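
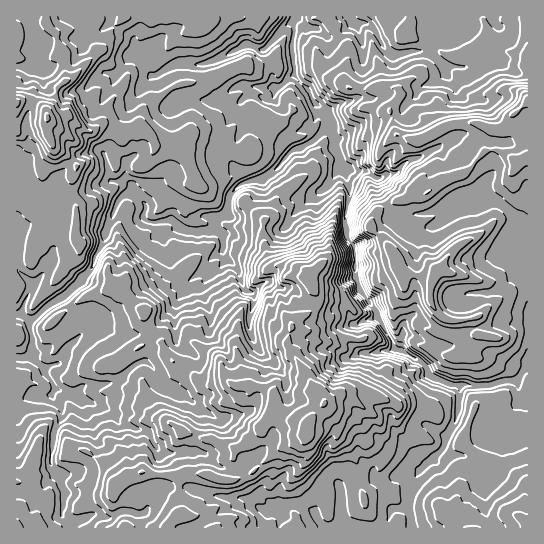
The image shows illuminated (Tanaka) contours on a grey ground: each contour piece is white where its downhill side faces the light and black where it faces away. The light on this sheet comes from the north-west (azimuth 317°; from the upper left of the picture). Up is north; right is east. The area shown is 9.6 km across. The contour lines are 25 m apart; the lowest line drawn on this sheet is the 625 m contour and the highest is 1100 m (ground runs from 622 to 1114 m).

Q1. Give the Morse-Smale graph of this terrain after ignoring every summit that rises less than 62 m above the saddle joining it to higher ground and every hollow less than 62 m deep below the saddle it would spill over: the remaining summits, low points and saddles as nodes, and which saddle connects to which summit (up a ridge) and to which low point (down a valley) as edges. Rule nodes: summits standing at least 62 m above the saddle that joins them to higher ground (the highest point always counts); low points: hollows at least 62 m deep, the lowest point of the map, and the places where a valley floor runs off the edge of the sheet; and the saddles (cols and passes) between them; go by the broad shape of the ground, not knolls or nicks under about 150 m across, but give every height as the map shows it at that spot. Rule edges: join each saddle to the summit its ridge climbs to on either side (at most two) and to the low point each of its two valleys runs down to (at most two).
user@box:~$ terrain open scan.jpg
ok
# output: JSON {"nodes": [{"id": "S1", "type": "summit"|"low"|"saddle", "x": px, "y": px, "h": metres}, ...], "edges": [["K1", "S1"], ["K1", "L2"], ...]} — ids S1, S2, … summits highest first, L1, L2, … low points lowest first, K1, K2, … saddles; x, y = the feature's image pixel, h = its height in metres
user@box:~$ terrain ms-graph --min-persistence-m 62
{"nodes": [
{"id": "S1", "type": "summit", "x": 307, "y": 431, "h": 1114},
{"id": "S2", "type": "summit", "x": 47, "y": 118, "h": 1005},
{"id": "S3", "type": "summit", "x": 438, "y": 271, "h": 996},
{"id": "S4", "type": "summit", "x": 527, "y": 527, "h": 985},
{"id": "S5", "type": "summit", "x": 17, "y": 527, "h": 984},
{"id": "L1", "type": "low", "x": 294, "y": 42, "h": 622},
{"id": "K1", "type": "saddle", "x": 70, "y": 527, "h": 907},
{"id": "K2", "type": "saddle", "x": 411, "y": 527, "h": 868},
{"id": "K3", "type": "saddle", "x": 494, "y": 383, "h": 810},
{"id": "K4", "type": "saddle", "x": 115, "y": 26, "h": 800},
{"id": "K5", "type": "saddle", "x": 42, "y": 313, "h": 788},
{"id": "K6", "type": "saddle", "x": 453, "y": 385, "h": 788},
{"id": "K7", "type": "saddle", "x": 191, "y": 169, "h": 784},
{"id": "K8", "type": "saddle", "x": 359, "y": 89, "h": 770}],
"edges": [["K1", "S1"], ["K1", "S5"], ["K1", "L1"], ["K2", "S1"], ["K2", "S4"], ["K2", "L1"], ["K3", "S3"], ["K3", "S4"], ["K3", "L1"], ["K4", "S1"], ["K4", "S2"], ["K4", "L1"], ["K5", "S1"], ["K5", "S2"], ["K5", "L1"], ["K6", "S1"], ["K6", "S3"], ["K6", "L1"], ["K7", "S1"], ["K7", "S2"], ["K7", "L1"], ["K8", "S1"], ["K8", "S3"], ["K8", "L1"]]}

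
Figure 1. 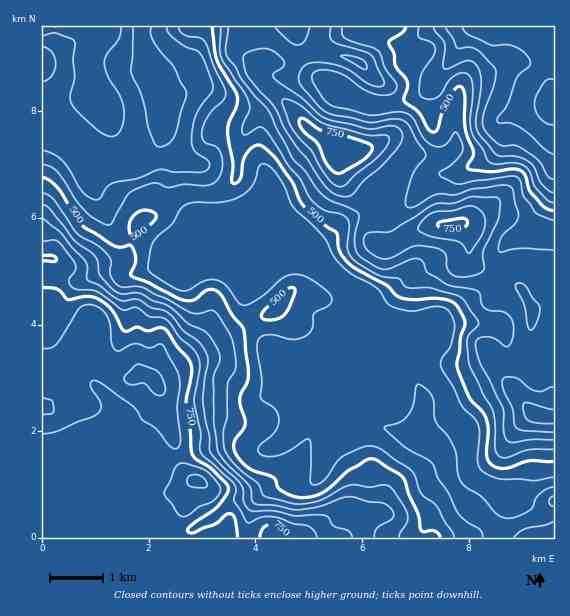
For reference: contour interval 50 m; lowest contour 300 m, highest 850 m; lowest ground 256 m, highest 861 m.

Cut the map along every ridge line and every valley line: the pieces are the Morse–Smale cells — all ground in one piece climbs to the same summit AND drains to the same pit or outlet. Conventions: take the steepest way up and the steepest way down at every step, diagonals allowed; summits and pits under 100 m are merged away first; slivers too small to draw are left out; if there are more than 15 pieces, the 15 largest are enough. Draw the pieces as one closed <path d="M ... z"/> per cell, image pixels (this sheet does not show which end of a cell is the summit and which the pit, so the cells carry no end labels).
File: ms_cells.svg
<path d="M195 193l-18 4-18 16-18 8-4 4-8 26-8 10-26 2-14 4-10 0-16-6 2 7-4 24-11 13 1 102 4-1 14-14 4-21 10-27 8-9 10-6 8 30 8 11 16 8 7 0 7-5 5 0 11 7 7 17 1 15 11 27 4 22 11 17 12 4 6 6 4 15 15 16 1 9-3 10 330-1-1-35-13 15-19 5-9 5-9 0-11-4-17-17-11-5-7-9-10-16-4-20-6-6-6-3-13-15 0-8 5-16 0-11-8-17-2-12-15-27-17-6-20 2-6-4 2-22 5-14-3-4-35-24-120-48-3-4 0-22z"/><path d="M388 205l-16 1-9 4-18 11-13 14-17 12 6 12 9 12 32 26-5 14-2 22 6 4 20-2 17 6 15 27 2 12 8 17 0 11-5 16 0 8 13 15 6 3 6 6 4 20 15 23 13 7 17 17 5 3 15 1 9-5 16-4 11-8 6-9 0-84-19-3-20-21 0-6 14-24 4-47-2-9-8-16-6-6-41-19-6-6 0-27-7-10-31 2-16 5-21 15-10 2 0-26z"/><path d="M553 26l-317 0-1 14 3 11 17 13 0 8 4 8 24 19 30 34 27 17 16 3 18 23 13 12 3 5-1 12 12 2 7-2 28-28 5-3 20-3 28-13 12-13 0-24 4-4 12-4 9 4-3-5 0-16 6-13 13-14 9-13 3-8z"/><path d="M140 26l-98 1 1 231 9 0 19 9 50-6 5-5 9-28 6-7 18-8 14-14 10-5 19-1-1-25-5-5-16-6-17-21-1-28-15-43z"/><path d="M93 329l-10 6-8 9-10 27-4 21-14 14-5 2 0 129 181 1 4-10-1-9-15-16-4-15-6-6-12-4-11-17-4-22-11-27-1-15-7-17-11-7-5 0-7 5-7 0-16-8-8-11z"/><path d="M517 113l-12 4-4 4 1 20-3 7-10 10-32 15-16 1-12 8-21 23-7 2-12-1-2 2-2 13 0 26 7-1 16-12 24-9 31-2 4 5 3 5 0 27 6 6 41 19 6 6 8 16 2 9-4 47-14 24 0 6 20 21 8 3 10 0 1-277-10-5z"/><path d="M283 101l-7 1-21 16-6 7-11 26 0 17-3 12-14 11-20 4 0 22 15 9 113 45 1-2-9-10-6-12 17-12 13-14 18-11 9-4 16-1 2-12-34-40-16-3-27-17z"/><path d="M235 26l-94 1 1 17 5 21 15 43 1 28 17 21 16 6 5 5 2 26 18-3 14-11 3-12 0-17 8-22 9-11 21-16 7-2-24-20-4-8 0-8-17-13z"/><path d="M553 49l-6 14-18 20-6 13 0 16 4 8 24 19 3 0z"/><path d="M52 258l-10 1 1 46 10-13 4-28z"/>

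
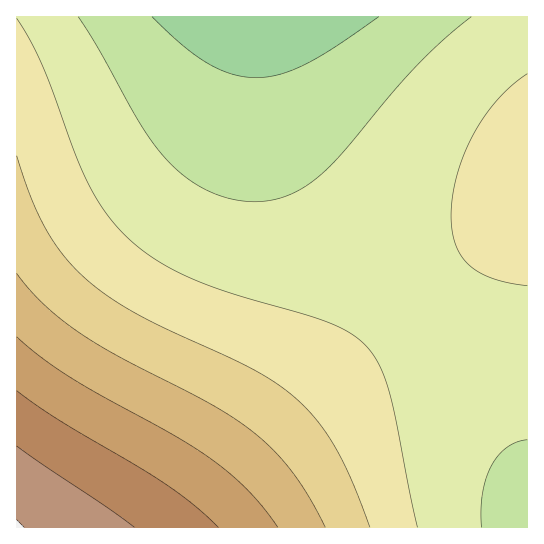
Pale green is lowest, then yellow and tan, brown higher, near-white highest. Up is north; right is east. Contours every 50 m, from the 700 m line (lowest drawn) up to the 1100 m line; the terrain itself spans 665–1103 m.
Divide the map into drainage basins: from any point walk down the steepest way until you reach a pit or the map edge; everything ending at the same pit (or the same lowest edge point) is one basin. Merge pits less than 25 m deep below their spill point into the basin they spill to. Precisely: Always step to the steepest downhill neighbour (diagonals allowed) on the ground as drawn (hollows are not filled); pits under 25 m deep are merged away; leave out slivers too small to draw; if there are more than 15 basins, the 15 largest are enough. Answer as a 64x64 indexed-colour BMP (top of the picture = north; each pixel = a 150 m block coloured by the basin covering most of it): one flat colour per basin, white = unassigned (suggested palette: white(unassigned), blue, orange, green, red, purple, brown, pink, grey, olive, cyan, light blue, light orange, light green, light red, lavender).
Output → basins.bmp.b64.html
<image width="64" height="64" href="data:image/bmp;base64,Qk12CAAAAAAAAHYAAAAoAAAAQAAAAEAAAAABAAQAAAAAAAAIAAATCwAAEwsAABAAAAAAAAAA////ALR3HwAOf/8ALKAsACgn1gC9Z5QAS1aMAMJ34wB/f38AIr28AM++FwDox64AeLv/AIrfmACWmP8A1bDFABERERERERERERERIiIiIiIiIiIiIiIiIiIiIiIiIiIiERERERERERERERESIiIiIiIiIiIiIiIiIiIiIiIiIiIREREREREREREREREiIiIiIiIiIiIiIiIiIiIiIiIiIhERERERERERERERERIiIiIiIiIiIiIiIiIiIiIiIiIiERERERERERERERERESIiIiIiIiIiIiIiIiIiIiIiIiIREREREREREREREREREiIiIiIiIiIiIiIiIiIiIiIiIhERERERERERERERERERIiIiIiIiIiIiIiIiIiIiIiIiERERERERERERERERERESIiIiIiIiIiIiIiIiIiIiIiIREREREREREREREREREREiIiIiIiIiIiIiIiIiIiIiIhERERERERERERERERERERIiIiIiIiIiIiIiIiIiIiIiEREREREREREREREREREREiIiIiIiIiIiIiIiIiIiIiIRERERERERERERERERERERIiIiIiIiIiIiIiIiIiIiIhERERERERERERERERERERESIiIiIiIiIiIiIiIiIiIiEREREREREREREREREREREREiIiIiIiIiIiIiIiIiIiIRERERERERERERERERERERERIiIiIiIiIiIiIiIiIiIhERERERERERERERERERERERESIiIiIiIiIiIiIiIiIiEREREREREREREREREREREREREiIiIiIiIiIiIiIiIiIRERERERERERERERERERERERERIiIiIiIiIiIiIiIiIhERERERERERERERERERERERERESIiIiIiIiIiIiIiIiEREREREREREREREREREREREREREiIiIiIiIiIiIiIiIRERERERERERERERERERERERERERIiIiIiIiIiIiIiIhERERERERERERERERERERERERERERIiIiIiIiIiIiIiERERERERERERERERERERERERERERESIiIiIiIiIiIiIREREREREREREREREREREREREREREREiIiIiIiIiIiIhERERERERERERERERERERERERERERERIiIiIiIiIiIiERERERERERERERERERERERERERERERESIiIiIiIiIiIREREREREREREREREREREREREREREREREiIiIiIiIiIhERERERERERERERERERERERERERERERERIiIiIiIiIiERERERERERERERERERERERERERERERERESIiIiIiIiIREREREREREREREREREREREREREREREREREiIiIiIiIhEREREREREREREREREREREREREREREREREREiIiIiIiERERERERERERERERERERERERERERERERERERIiIiIiIRERERERERERERERERERERERERERERERERERESIiIiIhEREREREREREREREREREREREREREREREREREREiIiIiERERERERERERERERERERERERERERERERERERERIiIiIRERERERERERERERERERERERERERERERERERERERIiIhERERERERERERERERERERERERERERERERERERERESIiEREREREREREREREREREREREREREREREREREREREREiIRERERERERERERERERERERERERERERERERERERERERIhERERERERERERERERERERERERERERERERERERERERESERERERERERERERERERERERERERERERERERERERERERERERERERERERERERERERERERERERERERERERERERERERERERERERERERERERERERERERERERERERERERERERERERERERERERERERERERERERERERERERERERERERERERERERERERERERERERERERERERERERERERERERERERERERERERERERERERERERERERERERERERERERERERERERERERERERERERERERERERERERERERERERERERERERERERERERERERERERERERERERERERERERERERERERERERERERERERERERERERERERERERERERERERERERERERERERERERERERERERERERERERERERERERERERERERERERERERERERERERERERERERERERERERERERERERERERERERERERERERERERERERERERERERERERERERERERERERERERERERERERERERERERERERERERERERERERERERERERERERERERERERERERERERERERERERERERERERERERERERERERERERERERERERERERERERERERERERERERERERERERERERERERERERERERERERERERERERERERERERERERERERERERERERERERERERERERERERERERERERERERERERERERERERERERERERERERERERERERERERERERERERERERERERERERERERERERERERERERERERERERERERERERERERERERERERERERERERERERERERERERERERERERERERERERERERERERERERERERERERERERERERERERERERERERERERERERERERERERERERERERERERERERERERERERERERERERERERERERERERERERERERERERERERERERERERERERERERERERERERERERERERERERERERERERERERERERER"/>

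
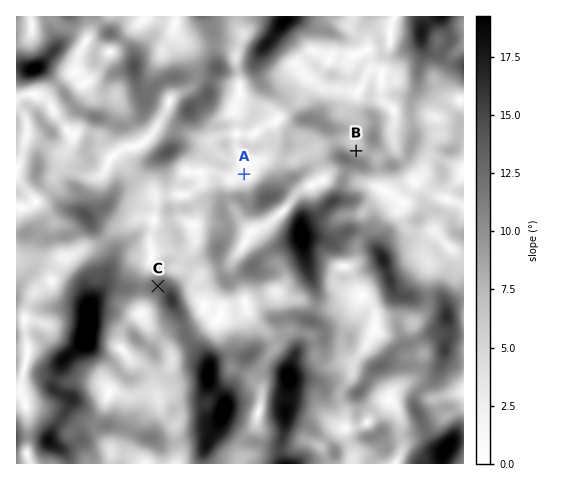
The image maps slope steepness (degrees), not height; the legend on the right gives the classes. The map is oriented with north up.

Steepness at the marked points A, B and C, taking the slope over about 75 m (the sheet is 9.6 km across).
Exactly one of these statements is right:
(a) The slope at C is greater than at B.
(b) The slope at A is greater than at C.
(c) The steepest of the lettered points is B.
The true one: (a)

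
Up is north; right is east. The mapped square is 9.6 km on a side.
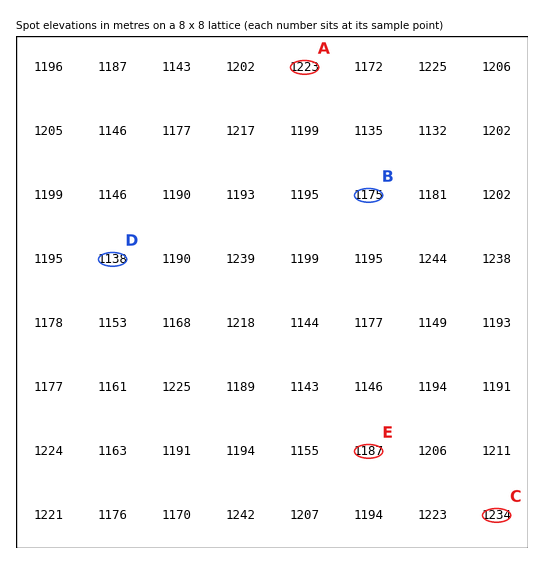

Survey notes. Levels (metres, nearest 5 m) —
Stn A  1225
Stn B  1175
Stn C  1235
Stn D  1140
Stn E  1185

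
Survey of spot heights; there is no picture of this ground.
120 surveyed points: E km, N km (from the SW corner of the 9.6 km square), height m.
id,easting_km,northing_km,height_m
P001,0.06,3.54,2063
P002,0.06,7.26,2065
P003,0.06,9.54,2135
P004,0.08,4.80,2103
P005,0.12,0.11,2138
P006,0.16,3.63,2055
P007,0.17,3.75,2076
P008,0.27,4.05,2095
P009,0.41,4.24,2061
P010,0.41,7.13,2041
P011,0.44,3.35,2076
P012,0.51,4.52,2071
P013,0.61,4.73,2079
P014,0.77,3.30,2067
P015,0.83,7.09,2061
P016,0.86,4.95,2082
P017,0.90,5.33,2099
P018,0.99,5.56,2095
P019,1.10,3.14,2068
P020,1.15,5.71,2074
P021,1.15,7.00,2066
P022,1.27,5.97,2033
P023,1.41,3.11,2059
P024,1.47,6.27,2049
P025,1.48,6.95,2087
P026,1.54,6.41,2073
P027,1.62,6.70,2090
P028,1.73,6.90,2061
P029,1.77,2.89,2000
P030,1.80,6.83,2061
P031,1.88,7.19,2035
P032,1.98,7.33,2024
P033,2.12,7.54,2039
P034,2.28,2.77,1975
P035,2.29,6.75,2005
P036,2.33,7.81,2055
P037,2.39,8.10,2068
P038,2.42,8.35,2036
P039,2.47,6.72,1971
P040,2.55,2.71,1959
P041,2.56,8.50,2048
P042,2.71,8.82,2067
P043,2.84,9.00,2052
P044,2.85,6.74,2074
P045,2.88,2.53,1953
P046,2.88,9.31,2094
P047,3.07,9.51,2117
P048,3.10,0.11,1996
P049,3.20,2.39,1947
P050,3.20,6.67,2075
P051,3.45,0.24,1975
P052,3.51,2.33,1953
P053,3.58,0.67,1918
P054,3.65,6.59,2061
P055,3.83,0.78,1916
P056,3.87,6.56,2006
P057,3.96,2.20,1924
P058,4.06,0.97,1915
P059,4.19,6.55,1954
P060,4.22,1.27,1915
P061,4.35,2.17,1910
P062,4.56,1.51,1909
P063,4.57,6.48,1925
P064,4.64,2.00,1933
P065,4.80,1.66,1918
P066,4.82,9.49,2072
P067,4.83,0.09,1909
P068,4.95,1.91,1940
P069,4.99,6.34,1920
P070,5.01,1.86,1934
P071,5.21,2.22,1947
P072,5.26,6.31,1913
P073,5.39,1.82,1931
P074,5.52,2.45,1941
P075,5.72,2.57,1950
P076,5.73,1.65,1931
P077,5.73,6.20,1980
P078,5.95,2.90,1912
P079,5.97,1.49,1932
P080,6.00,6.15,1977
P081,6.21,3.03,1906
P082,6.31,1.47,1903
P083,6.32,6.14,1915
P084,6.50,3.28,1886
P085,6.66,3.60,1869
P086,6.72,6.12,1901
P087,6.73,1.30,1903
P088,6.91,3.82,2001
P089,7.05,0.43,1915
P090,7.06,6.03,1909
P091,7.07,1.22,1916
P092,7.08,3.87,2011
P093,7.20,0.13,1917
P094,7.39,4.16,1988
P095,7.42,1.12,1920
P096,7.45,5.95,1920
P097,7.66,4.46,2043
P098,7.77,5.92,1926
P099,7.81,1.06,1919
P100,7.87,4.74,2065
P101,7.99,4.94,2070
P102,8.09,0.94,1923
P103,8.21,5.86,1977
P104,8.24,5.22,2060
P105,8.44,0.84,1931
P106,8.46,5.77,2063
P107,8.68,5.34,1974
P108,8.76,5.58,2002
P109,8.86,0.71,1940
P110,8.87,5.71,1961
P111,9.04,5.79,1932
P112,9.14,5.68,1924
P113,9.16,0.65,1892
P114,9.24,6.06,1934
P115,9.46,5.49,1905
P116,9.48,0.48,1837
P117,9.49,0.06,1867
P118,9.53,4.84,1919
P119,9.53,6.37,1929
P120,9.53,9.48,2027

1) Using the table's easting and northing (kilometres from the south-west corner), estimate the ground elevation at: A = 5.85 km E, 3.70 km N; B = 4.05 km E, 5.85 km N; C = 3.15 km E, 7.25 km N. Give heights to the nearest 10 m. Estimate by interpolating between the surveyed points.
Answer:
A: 1940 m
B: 2000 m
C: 2050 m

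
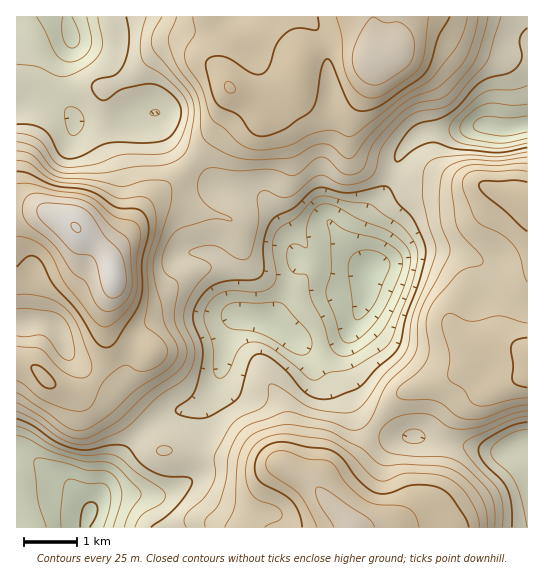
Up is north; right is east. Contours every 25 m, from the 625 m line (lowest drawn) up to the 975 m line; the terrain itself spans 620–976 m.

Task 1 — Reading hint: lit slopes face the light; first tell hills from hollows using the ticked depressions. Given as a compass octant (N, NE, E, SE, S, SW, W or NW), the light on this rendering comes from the NW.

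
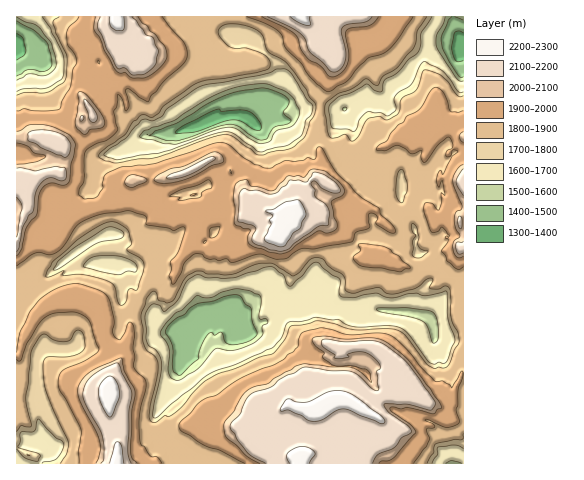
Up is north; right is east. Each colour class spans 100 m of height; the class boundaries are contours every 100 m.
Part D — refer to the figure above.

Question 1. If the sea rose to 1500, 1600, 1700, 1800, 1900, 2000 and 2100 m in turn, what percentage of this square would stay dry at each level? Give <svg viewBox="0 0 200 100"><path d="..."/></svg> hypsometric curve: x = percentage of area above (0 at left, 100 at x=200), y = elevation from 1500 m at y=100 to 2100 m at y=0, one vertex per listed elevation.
<svg viewBox="0 0 200 100"><path d="M190 100l-5-17-25-16-16-17-53-17-49-16-11-17"/></svg>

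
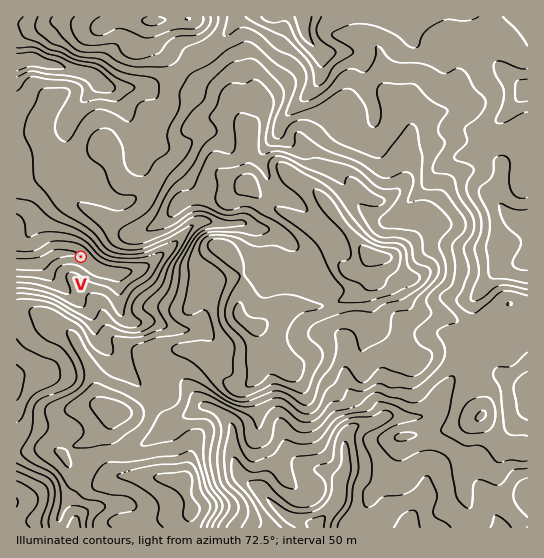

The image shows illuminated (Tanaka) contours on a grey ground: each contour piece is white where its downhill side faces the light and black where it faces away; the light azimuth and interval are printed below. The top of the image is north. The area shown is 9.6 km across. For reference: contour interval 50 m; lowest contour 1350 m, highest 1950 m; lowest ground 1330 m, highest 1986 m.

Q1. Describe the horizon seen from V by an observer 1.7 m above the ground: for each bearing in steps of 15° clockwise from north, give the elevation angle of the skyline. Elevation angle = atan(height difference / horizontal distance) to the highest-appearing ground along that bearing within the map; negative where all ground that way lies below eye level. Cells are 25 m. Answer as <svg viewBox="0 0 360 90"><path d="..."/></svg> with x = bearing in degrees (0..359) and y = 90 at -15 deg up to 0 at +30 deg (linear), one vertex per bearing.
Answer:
<svg viewBox="0 0 360 90"><path d="M0 25l15-4 15-3 15-2 15-1 15 4 15 12 15 7 15 1 15 2 15-1 15-4 15-5 15-4 15 1 15 5 15 9 15 11 15 6 15-9 15-2 15-5 15-5 15-7"/></svg>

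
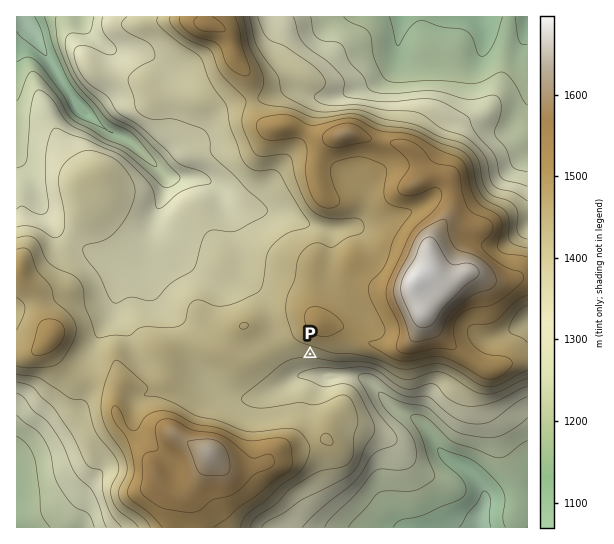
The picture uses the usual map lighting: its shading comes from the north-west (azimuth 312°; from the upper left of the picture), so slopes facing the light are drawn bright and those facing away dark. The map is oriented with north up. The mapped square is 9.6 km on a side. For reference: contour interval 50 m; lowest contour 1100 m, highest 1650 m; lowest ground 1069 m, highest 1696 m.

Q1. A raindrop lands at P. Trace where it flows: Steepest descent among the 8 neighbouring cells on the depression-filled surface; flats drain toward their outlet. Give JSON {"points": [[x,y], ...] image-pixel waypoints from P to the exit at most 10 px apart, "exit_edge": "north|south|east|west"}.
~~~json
{"points": [[310, 354], [310, 365], [314, 374], [325, 375], [335, 375], [346, 375], [357, 375], [367, 381], [378, 391], [389, 402], [399, 410], [410, 415], [421, 423], [431, 434], [437, 445], [445, 455], [455, 462], [466, 469], [477, 478], [483, 489], [485, 499], [482, 510], [479, 521], [479, 527]], "exit_edge": "south"}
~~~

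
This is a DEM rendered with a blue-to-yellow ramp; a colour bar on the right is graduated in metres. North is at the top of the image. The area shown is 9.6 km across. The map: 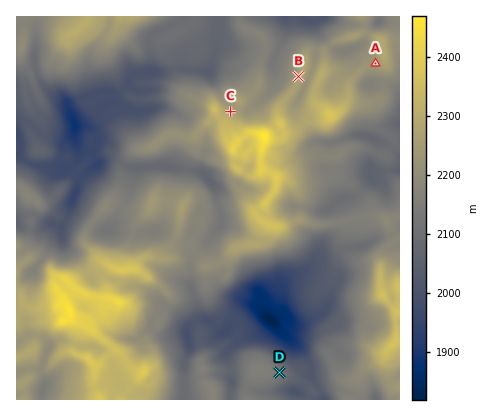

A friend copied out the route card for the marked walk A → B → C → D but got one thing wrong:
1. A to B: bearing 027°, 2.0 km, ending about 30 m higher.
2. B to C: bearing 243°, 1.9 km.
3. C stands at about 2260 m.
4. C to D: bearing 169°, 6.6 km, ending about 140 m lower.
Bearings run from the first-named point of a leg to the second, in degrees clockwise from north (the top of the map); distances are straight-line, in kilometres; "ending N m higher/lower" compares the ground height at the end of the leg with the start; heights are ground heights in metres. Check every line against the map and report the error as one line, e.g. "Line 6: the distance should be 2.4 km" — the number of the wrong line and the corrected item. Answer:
Line 1: the bearing should be 260°.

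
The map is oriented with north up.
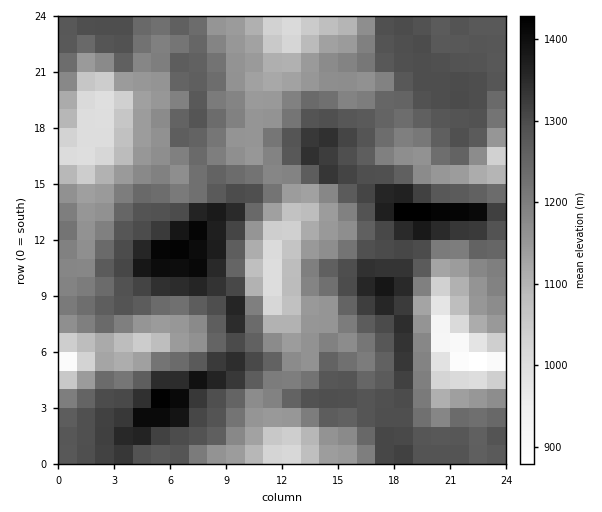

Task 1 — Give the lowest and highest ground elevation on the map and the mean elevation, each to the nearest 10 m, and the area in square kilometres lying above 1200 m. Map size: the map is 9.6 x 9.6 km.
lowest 860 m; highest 1440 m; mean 1220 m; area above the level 52.9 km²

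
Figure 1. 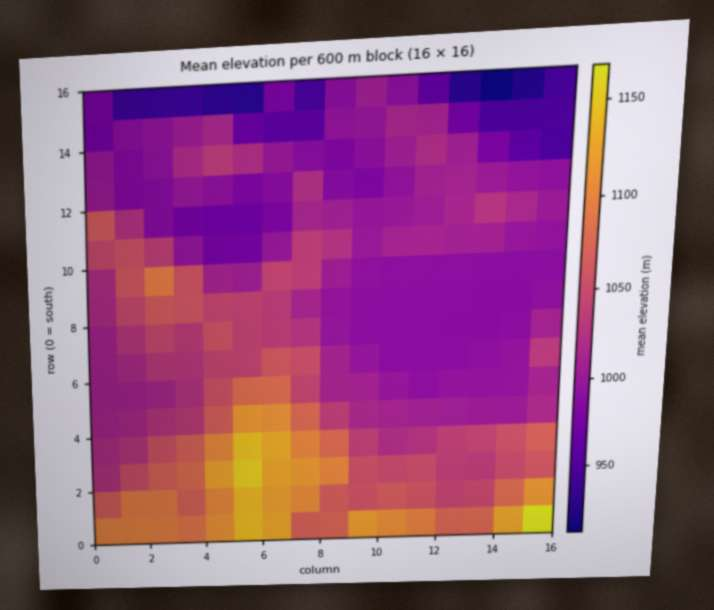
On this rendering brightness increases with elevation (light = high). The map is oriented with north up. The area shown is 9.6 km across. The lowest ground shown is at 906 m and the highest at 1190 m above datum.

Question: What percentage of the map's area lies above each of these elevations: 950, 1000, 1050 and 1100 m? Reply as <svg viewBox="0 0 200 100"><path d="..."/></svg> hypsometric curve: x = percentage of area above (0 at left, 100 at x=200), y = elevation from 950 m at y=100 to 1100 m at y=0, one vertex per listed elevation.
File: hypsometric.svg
<svg viewBox="0 0 200 100"><path d="M190 100l-62-33-76-34-34-33"/></svg>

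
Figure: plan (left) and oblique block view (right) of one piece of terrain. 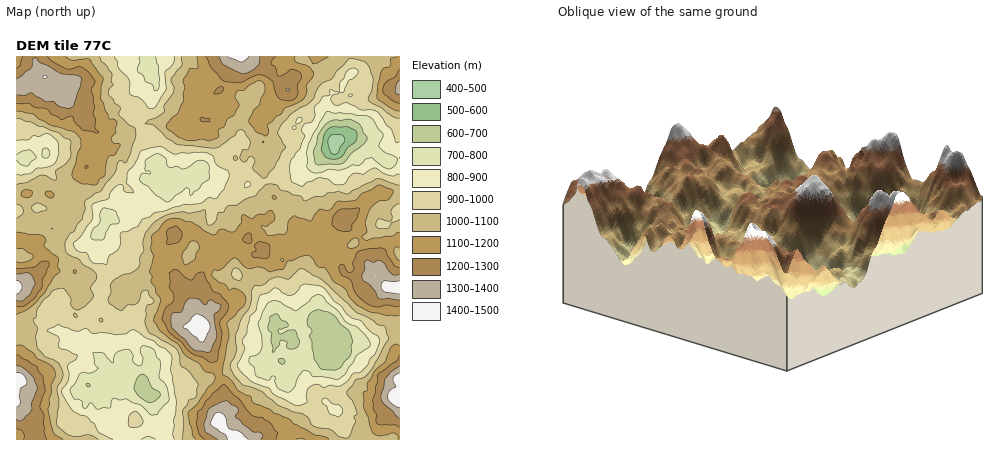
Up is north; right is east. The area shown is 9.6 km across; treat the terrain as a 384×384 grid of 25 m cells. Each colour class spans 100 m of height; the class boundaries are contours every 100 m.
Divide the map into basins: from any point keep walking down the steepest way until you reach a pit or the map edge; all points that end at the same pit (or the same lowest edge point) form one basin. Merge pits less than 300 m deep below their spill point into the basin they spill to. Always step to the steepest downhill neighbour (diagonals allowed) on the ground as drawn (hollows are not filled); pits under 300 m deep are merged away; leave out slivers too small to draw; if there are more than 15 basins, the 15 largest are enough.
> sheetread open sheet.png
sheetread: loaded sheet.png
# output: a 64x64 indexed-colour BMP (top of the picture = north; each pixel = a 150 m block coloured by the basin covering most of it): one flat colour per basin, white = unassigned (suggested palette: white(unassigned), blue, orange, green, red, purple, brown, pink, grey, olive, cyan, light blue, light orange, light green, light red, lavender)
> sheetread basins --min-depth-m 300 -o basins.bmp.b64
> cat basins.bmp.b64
<image width="64" height="64" href="data:image/bmp;base64,Qk12CAAAAAAAAHYAAAAoAAAAQAAAAEAAAAABAAQAAAAAAAAIAAATCwAAEwsAABAAAAAAAAAA////ALR3HwAOf/8ALKAsACgn1gC9Z5QAS1aMAMJ34wB/f38AIr28AM++FwDox64AeLv/AIrfmACWmP8A1bDFACIhERERERERERERERERERERETMzIiIiIiMzMzMzMzMzIhERERERERERERERERERERETMzMzMzMzMzMzMzMzMzMiERERERERERERERERERERETMzMzMzMzMzMzMzMzMzMyIRERERERERERERERERERERMzMzMzMzMzMzMzMzMzMzIhEREREREREREREREREREREzMzMzMzMzMzMzMzMzMzMhERERERERERERERERERERERMzMzMzMzMzMzMzMzMzMxEREREREREREREREREREREREzMzMzMzMzMzMzMzMzMzERERERERERERERERERERERETMzMzMzMzMzMzMzMzMzMRERERERERERERERERERERERMzMzMzMzMzMzMzMzMzMxERERERERERERERERERERERMzMzMzMzMzMzMzMzMzMzEREREREREREREREREREREREzMzMzMzMzMzMzMzMzMzMRERERERERERERERERERERETMzMzMzMzMzMzMzMzMzMxERERERERERERERERERERETMzMzMzMzMzMzMzMzMzMzERERERERERERERERERERERMzMzMzMzMzMzMzMzMzMzMRERERERERERERERERERERMzMzMzMzMzMzMzMzMzMzMxEREREREREREREREREREREzMzMzMzMzMzMzMzMzMzMzEREREREREREREREREREREzMzMzMzMzMzMzMzMzMzMzMRERERERERERERERERERETMzMzMzMzMzMzMzMzMzMzMxERERERERERERERERERERMzMzMzMzMzMzMzMzMzMzMzEREREREREREREREREREREzMzMzMzMzMzMzMzMzMzMzMREREREREREREREREREREzMzMzMzMzMzMzMzMzMzMzMxERERERERERERERERERETMzMzMzMzMzMzMzMzMzMzMzERERERERERERERERERERMzMzMzMzMzMzMzMzMzMzMzMRERERERERERERERERERIzMzMzMzMzMzMzMzMzMzMzMxERERERERERERERERERIiMzMzMzMzMzMzMzMzMzMzMzEREREREREREREREREREiIzMzMzMzMzMzMzMzMzMzMyIiEREREREREREREiIiIiIjMzMzMzMzMzMzMzMzMzMyIiIhERERERERERESIiIiIiMzMzMzMzMzMzMzMzIiIiIiIiIREREREREREREREiIiIzMzMzMzMzMzMzMzIiIiIiIiIiEREREREREREREiIiIjMzMzMzMzMzMzMzMiIiIiIiIiIRERERERERERESIiIiIzMzMzMzMzMzMzIiIiIiIiIiIRERERERERERERIiIiIhETMzMzMzMzMzIiIiIiIiIiIREREREREREREREiIiIiEREzMyIjMyMzIiIiIiIiIiIiIhEREREREREREREiIiEREiIiIiIiIiIiIiIiIiIiIiIiIhERERERERERERIiERESIhIiIiIiIiIiIiIiIiIiIiIiERERERERERERERERERIhEiIiIiIiIiIiIiIiIiIiIiIRERERERERERERERERERERIiIiIiIiIiIiIiIiIiIiIhERERERERERERERERERERERIiIiIiIiIiIiIiIiIiIiIRERERERERERERERERERERESIiIiIiIiIiIiIiIiIiIiERERERERERERERERERERERIiIiIiIiIiIiIiIiIiIiIREREREREREREREREREREREiIiIiIiIiIiIiIiIiIiIhEREREREREREREREREREREiIiIiIiIiIiIiIiIiIiIiIRERERERERERERERERERESIiIiIiIiIiIiIiIiIiIiIhERERERERERERERERERERIiIiIiIiIiIiIiIiIiIiIiERERERERERERERERERERIiIiIiIiIiIiIiIiIiIiIiIhEREREREREREREREREREiIiIiIiIiIiIiIiIiIiIiIiIRERERERERERERERERESIiIiIiIiIiIiIiIiIiIiIiIiERERERERERERERERERIiIiIiIiIiIiIiIiIiIiIiIiIRERERERERERERERERESIiIiIiIiIiIiIiIiIiIiIiIiIhERERERERERERERESIiIiIiIiIiIiIiIiIiIiIiIiIiERERERERERERERERIiIiIiIiIiIiIiIiIiIiIiIiEREREREREREREREREREiIiIiIiIiIiIiIiIiIiIiIiEREREREREREiERERERESIiIiIiIiIiIiIiIiIiIiIiIRERERERERERIiERERERIiIiIiIiIiIiIiIiIiIiIiIREREREREREREiIiERESIiIiIiIiIiIiIiIiIiIiIiIhERERERERERESIiIhEiIiIiIiIiIiIiIiIiIiIiIiIRERERERERERERIiIiIiIiIiIiIiIiIiIiIiIiIiIiIhEREREREREREREiIiIiIiIiIiIiIiIiIiIiIiIiIiIiERERERERERERERIiIiIiIiIiIiIiIiIiIiIiIiIiIiIREREREREREREREiIiIiIiIiIiIiIiIiIiIiIiIiIiIiERERERERERERESIiIiIiIiIiIiIiIiIiIiIiIiIiIiIhERERERERERERESIiIiIiIiIiIiIiIiIiIiIiIiIiIiEREREREREREREREiIiIiIiIiIiIiIiIiIiIiIiIiIiIhEREREREREREREREiIiIiIiIiIiIiIiIiIi"/>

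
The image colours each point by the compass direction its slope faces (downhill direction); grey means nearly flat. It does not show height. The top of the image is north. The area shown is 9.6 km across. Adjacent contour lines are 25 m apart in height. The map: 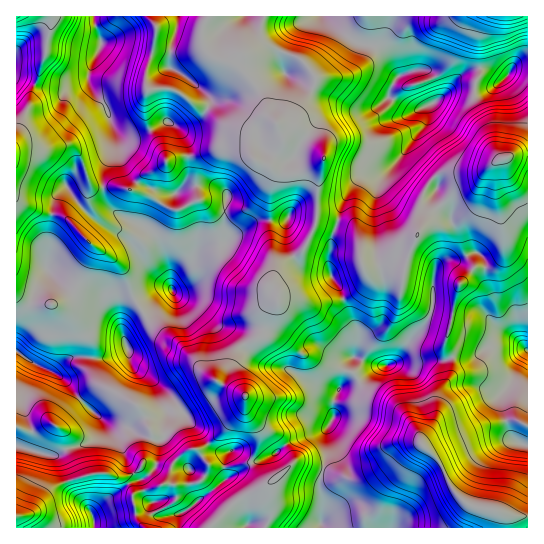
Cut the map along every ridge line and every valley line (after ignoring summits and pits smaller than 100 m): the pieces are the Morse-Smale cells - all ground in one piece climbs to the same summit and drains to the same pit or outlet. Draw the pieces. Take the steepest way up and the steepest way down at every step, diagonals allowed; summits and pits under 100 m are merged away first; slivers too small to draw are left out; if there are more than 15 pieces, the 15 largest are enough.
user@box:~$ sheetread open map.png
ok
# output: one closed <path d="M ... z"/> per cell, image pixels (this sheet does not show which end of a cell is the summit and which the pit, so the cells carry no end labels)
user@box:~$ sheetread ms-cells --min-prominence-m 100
<path d="M150 16l-55 1 0 8 6 20-9 18-4 18 4 9 12 13 4 8 8 22 5 29 12 18 18 9 15 4 9 0 7-5 9-3 18 0 9 3 9 6-3 17 1 31-2 3-13 2-9 4-12 16-8 4-8 7-2 11-9-1-21 11-13 11-5 11-2 9 8 23 2 10 4 6 12 6 13 12 7 22-3 29-5 4-3 24-10 11-16 6-1 3 4 7 0 10 4 18 8 7 65 0 28-28 29-15-8-8-8-14 8-20 1-9-13-20-2-19-12-12-4-13 8-20 26-16 4-20 10-13 0-7-5-7 4-17 5-6 20-11 11-19 5-17 0-31 6-24-28 11-17-1-9-7-12-4-5-4 0-22-3-3-26-8-12-12-16-7-22-16-24 0-4-7 0-7 8-24 3-16 0-9z"/><path d="M323 16l-172 0 0 3 5 7 0 9-3 16-6 18-2 13 4 7 24 0 22 16 16 7 12 12 26 8 3 3 0 22 5 4 12 4 9 7 17 1 14-4 13-8 1 6-6 19 0 31 20 4 6-19 12-19 7-7 16-1 9-4 13-13 24-32 3-5 0-14-16 4-21-12-1-8 10-16-10-17-14-11-14-3-11-5z"/><path d="M94 16l-78 1 1 328 12-19 0-20 6-15 14-20 20 17 29 13 19 20 4 7 7-18 9-9 21-12 13-2-2-16-14-36-12-10-25-10-9-8-5-9-1-24 9-21 3-23-11-27-12-13-4-9 4-18 9-18-6-20z"/><path d="M451 357l-4 3-20 0-14 4-16-1-8 2-18-1-14-7-6 2-7 23-11 20 0 16-6 11 1 24-8 25 0 15 3 8-1 27 185-1 0-9-6-6-30-7-10-6-9-10-13-28-18-18 0-4 15-20 3-24 13-22z"/><path d="M527 64l-8 0-5 3-7 10-13 10-9 1-24-3-31 19-3 3 0 14-3 5-24 32-13 13-9 4-16 1-9 9-10 17-6 19 9 2 9 6 6 18 0 15 5 7 31-9 9 1 5-14 16-29 30-29 18-5 7-8-6 29-16 20 3 22 11 21 17 0 9-7 4-14 0-16-8-36-1-32 6-4 12-4 15-2z"/><path d="M49 271l-14 20-6 15 0 20-13 20 0 100 39 10 14-8 9-1 15-7 7-14-1-9 8 6 18 4 13 8 12 4 13 0 4-30-4-16-16-18-15-9-3-13-12-32-19-20-29-13z"/><path d="M343 299l-26 5-23-5-16 0-11 15-4 20-22 13-10 18 0 13 14 17 2 18 14 14 16 8 8 10 8 14-2 7-22 17-1 23 3 9-5 13 55-1 2-26-3-8 0-15 8-25-1-24 6-11 2-20 9-16 5-20 6-5 2-10 0-14z"/><path d="M514 343l-24 4-19 12-19-1 0 15-13 22-3 24-15 20 0 4 18 18 13 28 14 14 45 13 16 0 1-165-5-4z"/><path d="M479 180l-6 5-16 4-30 29-16 29-5 14-9-1-23 8-10 1 3 12-12 12-11 6 13 34-2 24 22 8 12 0 8-2 16 1 14-4 20 0 5-3-7-10 0-6 7-20 3-20 5-18 13-14-10-22-3-22 16-20z"/><path d="M527 16l-203 1 33 26 24 6 8 9 10 18 19-7 9 2 8 10 4 18 10-9 6-10 12-9 18-3 20 11 9-12 5-3 8 0z"/><path d="M527 153l-14 2-12 4-6 4 1 32 8 36-1 24-3 6-9 7-17 0-15 18-7 35-7 20 0 6 8 10 18 2 19-12 16-4 12 1 10 6z"/><path d="M115 132l-3 21-9 21 1 24 5 9 9 8 25 10 12 10 14 36 2 17 2-10 8-7 8-4 12-16 9-4 14-2 0-34 3-17-9-6-9-3-18 0-9 3-7 5-9 0-29-10-8-6-8-15z"/><path d="M102 419l-2 0-1 11-6 10-15 7-9 1-14 8-16-3-18-6-5 0 1 69 16-4 16-21 13-8 31-10 14 0 18 6 4 5 17-7 9-8 4-29-21-5-13-8-18-4z"/><path d="M107 473l-20 2-33 12-6 4-15 21-17 5 0 10 78 1-2-15 36-30-6-6z"/><path d="M325 217l-9 1-1 9-12 24-22 13-5 6-4 17 5 7 1 5 16 0 23 5 18-3 8-3-4-12-8-11-3-10 3-24 6-19z"/>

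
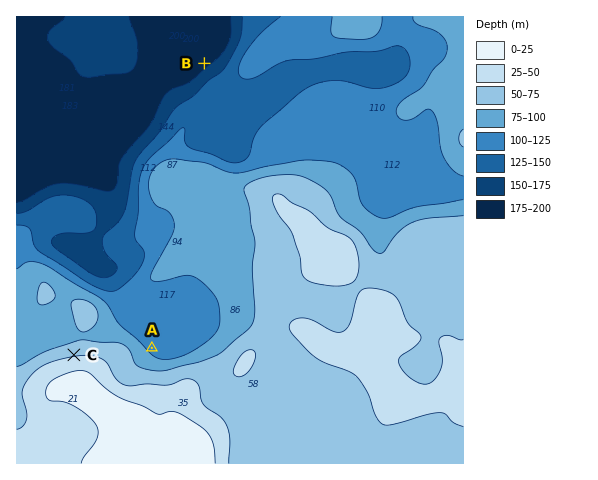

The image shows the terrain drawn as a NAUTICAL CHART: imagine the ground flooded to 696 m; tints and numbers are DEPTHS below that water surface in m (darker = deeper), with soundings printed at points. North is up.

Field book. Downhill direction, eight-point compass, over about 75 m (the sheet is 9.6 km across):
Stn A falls NE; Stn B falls NW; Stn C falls N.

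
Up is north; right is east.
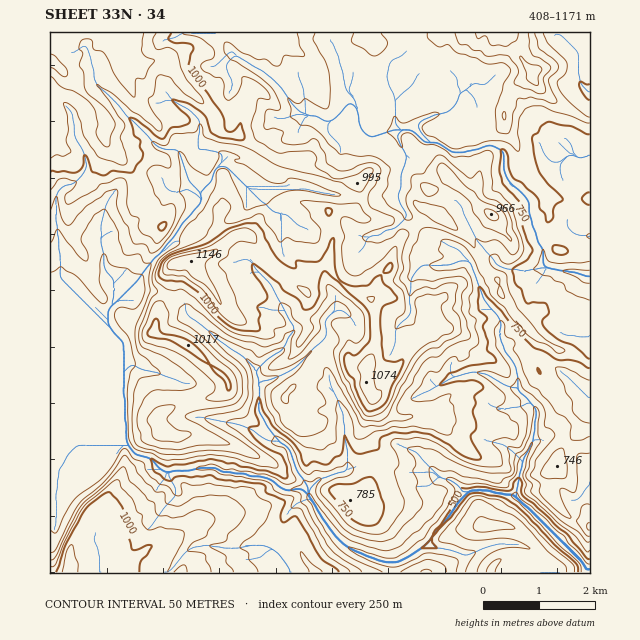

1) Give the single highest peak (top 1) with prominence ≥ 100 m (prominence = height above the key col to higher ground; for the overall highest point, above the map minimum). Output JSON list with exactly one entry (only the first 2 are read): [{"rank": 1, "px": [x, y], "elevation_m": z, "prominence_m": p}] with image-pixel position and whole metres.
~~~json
[{"rank": 1, "px": [191, 261], "elevation_m": 1146, "prominence_m": 210}]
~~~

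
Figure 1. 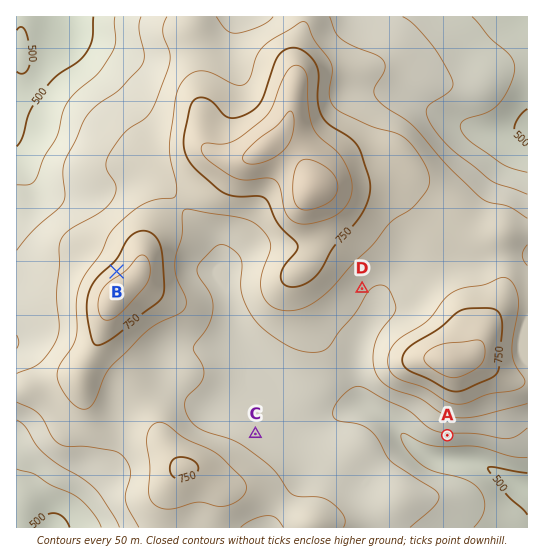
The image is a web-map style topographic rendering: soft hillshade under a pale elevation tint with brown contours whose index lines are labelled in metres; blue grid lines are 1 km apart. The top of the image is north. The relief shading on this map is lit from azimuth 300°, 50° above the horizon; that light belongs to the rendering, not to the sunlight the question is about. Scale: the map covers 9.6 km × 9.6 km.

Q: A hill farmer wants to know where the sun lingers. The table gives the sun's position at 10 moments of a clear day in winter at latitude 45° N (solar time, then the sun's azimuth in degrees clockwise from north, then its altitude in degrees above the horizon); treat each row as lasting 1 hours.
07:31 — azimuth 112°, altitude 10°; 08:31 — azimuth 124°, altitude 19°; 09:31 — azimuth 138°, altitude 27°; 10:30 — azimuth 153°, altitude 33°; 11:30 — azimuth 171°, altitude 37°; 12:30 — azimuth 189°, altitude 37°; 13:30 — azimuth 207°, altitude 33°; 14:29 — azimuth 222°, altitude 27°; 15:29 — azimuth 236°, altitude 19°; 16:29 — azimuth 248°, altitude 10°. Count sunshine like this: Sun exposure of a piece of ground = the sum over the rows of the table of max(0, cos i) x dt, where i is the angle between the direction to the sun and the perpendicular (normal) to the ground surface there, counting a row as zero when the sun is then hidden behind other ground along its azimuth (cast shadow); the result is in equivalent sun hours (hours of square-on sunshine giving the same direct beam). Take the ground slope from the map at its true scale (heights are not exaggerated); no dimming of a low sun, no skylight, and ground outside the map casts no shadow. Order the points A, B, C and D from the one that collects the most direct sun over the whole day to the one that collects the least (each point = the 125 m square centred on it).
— A > D > C > B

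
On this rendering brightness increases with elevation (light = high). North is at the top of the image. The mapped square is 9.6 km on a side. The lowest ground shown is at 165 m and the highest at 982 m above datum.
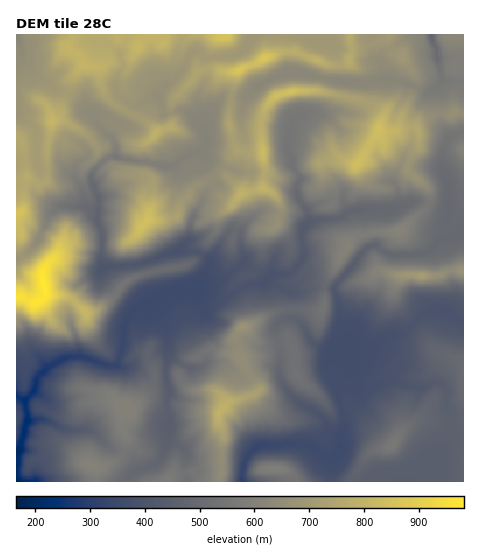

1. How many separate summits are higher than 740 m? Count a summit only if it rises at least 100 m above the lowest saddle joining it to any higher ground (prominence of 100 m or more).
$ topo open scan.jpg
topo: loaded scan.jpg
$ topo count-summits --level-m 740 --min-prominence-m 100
6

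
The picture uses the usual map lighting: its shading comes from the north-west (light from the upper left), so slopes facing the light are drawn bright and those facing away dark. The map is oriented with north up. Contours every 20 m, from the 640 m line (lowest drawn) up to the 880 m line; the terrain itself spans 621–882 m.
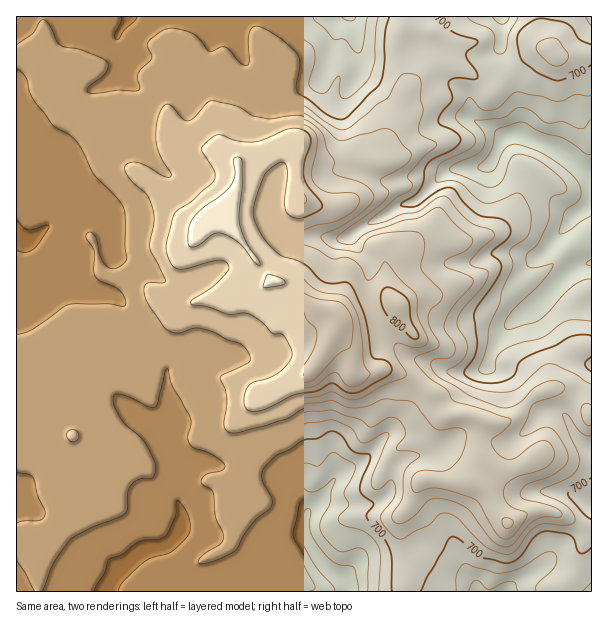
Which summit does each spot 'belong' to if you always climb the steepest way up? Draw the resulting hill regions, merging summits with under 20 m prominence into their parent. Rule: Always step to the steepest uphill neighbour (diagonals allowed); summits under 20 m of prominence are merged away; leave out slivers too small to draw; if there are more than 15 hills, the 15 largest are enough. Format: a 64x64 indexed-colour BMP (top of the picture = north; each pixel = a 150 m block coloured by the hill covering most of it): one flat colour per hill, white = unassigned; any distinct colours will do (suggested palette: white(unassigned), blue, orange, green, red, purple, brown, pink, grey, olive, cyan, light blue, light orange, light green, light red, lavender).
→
<image width="64" height="64" href="data:image/bmp;base64,Qk12CAAAAAAAAHYAAAAoAAAAQAAAAEAAAAABAAQAAAAAAAAIAAATCwAAEwsAABAAAAAAAAAA////ALR3HwAOf/8ALKAsACgn1gC9Z5QAS1aMAMJ34wB/f38AIr28AM++FwDox64AeLv/AIrfmACWmP8A1bDFABERERERERERERERERERERERERERERERERERERERERERERERERERERERERERERERERERERERERERERERERERERERERERERERERERERERERERERERERERERERERERERERERERERERIiEREREREREREREREREREREREREREREREREREREREiIiIhEREREREREREREREREREREREREREREREREREREiIiIiIiEREREREREREREREREREREREREREREREREREiIiIiIiIhEREREREREREREREREREREREREREREREREiIiIiIiIiEREREREREREREREREREREREREREREREREiIiIiIiIiIRERERERERERERERERERERERERERERERIiIiIiIiIiIhERERERERERERERERERERERERERERERIiIiIiIiIiIiEREREREREREREREREREREREREREREREiIiIiIiIiIiIRERERERERERERERERERERERERERERESIiIiIiIiIiIhERERERERERERERERERERERERERERERIiIiIiIiIiIiEREREREREREREREREREREREREREREREiIiIiIiIiIiIRERERERERERERERERERERERERERERESIiIiIiIiIiIRERERERERERERERERERERERERERERERIiIiIiIiIiIhEREREREREREREREREREREREREREREREiIiIiIiIiIiERERERERERERERERERERERERERERERESIiIiIiIiIiIRERERERERERERERERERERERERERERERIiIiIiIiIiIhEREREREREREREREREREREREREREREREiIiIiIiIiIiERERERERERERERERERERERERERERERESIiIiIiIiIiIRERERERERERERERERERERERERERERERIiIiIiIiIiIhEREREREREREREREREREREREREREREREiIiIiIiIiIiERERERERERERERERERERERERERERERESIiIiIiIiIiIRERERERERERERERERERETMxERERERERIiIiIiIiIiIREREREREREREREREREREzMzMREREREREiIiIiIiIiIRERERERERERERERERETMzMzMzERERERESIiIiIiIiIRERERERERERERERERETMzMzMzMRERERERIiIiIiIiIhERERERERERERERERETMzMzMzMzEREREREiIiIiIiIhERERERERERERERERETMzMzMzMzMxERERESIiIiIiIiERERERERERERERERERMzMzMzMzMzMRERERIiIiIiIiEREREREREREREREREREzMzMzMzMzMzERERESIiIiIiEREREREREREREREREREzMzMzMzMzMzMxEREREiIiIRERERERERERERERERERETMzMzMzMzMzMzMREREREiERERERERERERERERERERERMzMzMzMzMzMzMzEREREREREREREREREREREREREREREzMzMzMzMzMzMzMxERERERERERERERERERERERERERETMzMzMzMzMzMzMzMzERERERERERERERERERERERERERMzMzMzMzMzMzMzMzMRERERERERERERERERERERERERMzMzMzMzMzMzMzMzMxERERERERERERERERERERERERMzMzMzMzMzMzMzMzMzERERERERERERERERERERERERETMzMzMzMzMzMzMzMzMRERERERERERERERERERERERERETMzMzMzMzMzMzMzMxERERERERERERERERERERERERERETMzMzMzMzMzMzMzERERERERERERERERERERERERERERETMzMzMzMzMzMzMRERERERERERERERERERERERERERERETMzMzMzMzMzMxEREREREREREREREREREREREREREREREzMzMzMzMzMzERERERERERERERERERERERERERERERERMzMzMzMzMzMRERERERERERERERERERERERERERERERERETMzMzMzRBEREREREREREREREREREREREREREREREREREzMzMzREERERERERERERERERERERERERERERERERERERMzMzREQREREREREREREREREREREREREREREREREREREzNERERBERERERERERERERERERERERERERERERERERERFEREREEREREREREREREREREREREREREREREREREREREUREREQRERERERERERERERERERERERERERERERERERERRERERBERERERERERERERERERERERERERERERERERERFEREREEREREREREREREREREREREREREREREREREREREUREREQREREREREREREREREREREREREREREREREREREURERERBERERERERERERERERERERERERERERERERERERREREREERERERERERERERERERERERERERERERERERERREREREQRERERERERERERERERERERERERERERERERERFERERERBEREREREREREREREREREREREREREREREREREUREREREERERERERERERERERERERERERERERERERERERREREREQRERERERERERERERERERERERERERERERERERFERERERBEREREREREREREREREREREREREREREREREREURERERE"/>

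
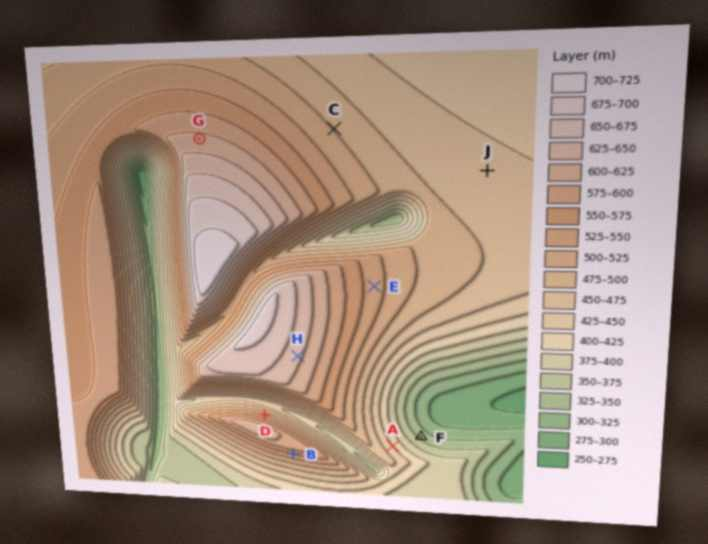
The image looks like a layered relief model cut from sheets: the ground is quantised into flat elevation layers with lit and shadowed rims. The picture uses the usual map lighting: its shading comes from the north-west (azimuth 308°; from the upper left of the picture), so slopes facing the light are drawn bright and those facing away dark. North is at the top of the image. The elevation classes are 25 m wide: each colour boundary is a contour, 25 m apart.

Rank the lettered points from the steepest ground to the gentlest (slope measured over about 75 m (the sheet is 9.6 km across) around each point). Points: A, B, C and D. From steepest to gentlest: D B A C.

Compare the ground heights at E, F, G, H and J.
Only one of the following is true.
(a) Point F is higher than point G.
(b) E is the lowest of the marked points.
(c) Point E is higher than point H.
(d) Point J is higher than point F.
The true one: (d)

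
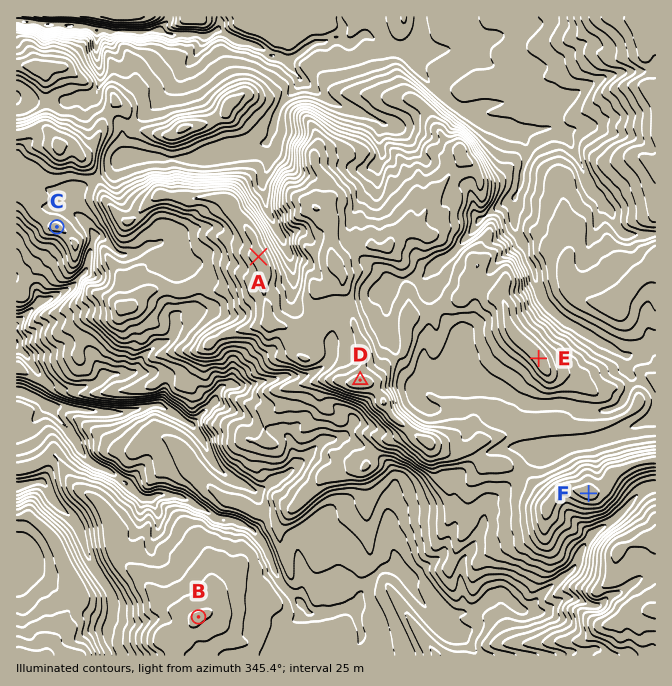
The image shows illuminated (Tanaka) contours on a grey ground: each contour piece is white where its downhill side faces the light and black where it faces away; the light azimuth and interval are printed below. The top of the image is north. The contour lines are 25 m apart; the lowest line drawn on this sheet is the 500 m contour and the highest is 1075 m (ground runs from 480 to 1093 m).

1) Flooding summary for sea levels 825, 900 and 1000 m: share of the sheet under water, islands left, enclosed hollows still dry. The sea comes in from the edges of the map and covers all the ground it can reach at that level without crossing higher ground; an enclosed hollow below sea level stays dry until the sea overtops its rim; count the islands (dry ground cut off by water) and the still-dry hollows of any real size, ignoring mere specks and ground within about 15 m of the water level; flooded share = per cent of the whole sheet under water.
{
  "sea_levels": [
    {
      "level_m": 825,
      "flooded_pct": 48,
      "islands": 1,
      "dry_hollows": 0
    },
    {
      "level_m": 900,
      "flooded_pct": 66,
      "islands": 1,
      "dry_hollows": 0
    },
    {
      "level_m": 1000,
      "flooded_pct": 91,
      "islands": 2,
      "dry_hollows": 0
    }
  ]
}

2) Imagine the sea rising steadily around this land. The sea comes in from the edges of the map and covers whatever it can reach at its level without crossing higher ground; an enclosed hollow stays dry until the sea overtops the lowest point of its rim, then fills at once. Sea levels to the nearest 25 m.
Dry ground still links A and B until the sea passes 700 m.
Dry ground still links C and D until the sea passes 825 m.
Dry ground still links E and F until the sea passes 950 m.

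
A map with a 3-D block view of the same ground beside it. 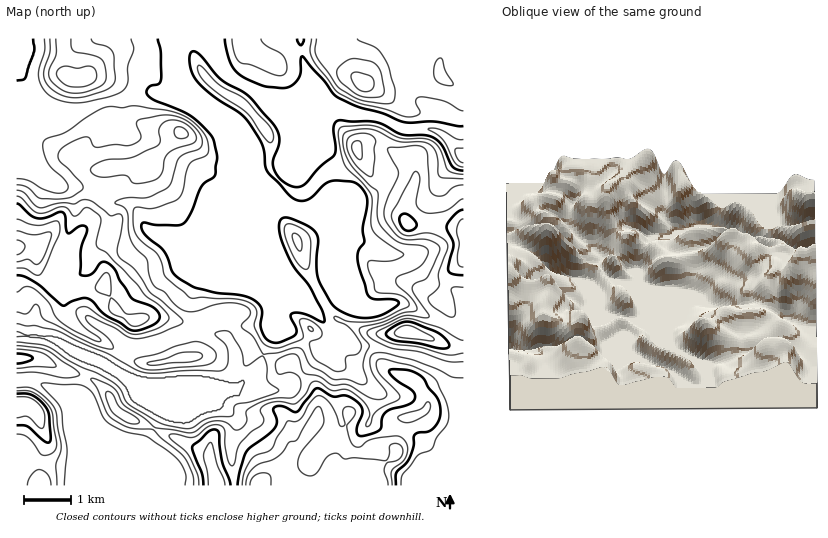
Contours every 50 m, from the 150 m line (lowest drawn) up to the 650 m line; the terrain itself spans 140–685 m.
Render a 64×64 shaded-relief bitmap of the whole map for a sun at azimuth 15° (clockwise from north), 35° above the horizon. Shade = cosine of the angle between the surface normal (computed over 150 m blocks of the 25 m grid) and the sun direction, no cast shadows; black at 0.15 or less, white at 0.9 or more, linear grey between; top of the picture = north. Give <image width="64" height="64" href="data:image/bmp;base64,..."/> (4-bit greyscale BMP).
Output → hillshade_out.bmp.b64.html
<image width="64" height="64" href="data:image/bmp;base64,Qk12CAAAAAAAAHYAAAAoAAAAQAAAAEAAAAABAAQAAAAAAAAIAAATCwAAEwsAABAAAAAAAAAAAAAAABEREQAiIiIAMzMzAERERABVVVUAZmZmAHd3dwCIiIgAmZmZAKqqqgC7u7sAzMzMAN3d3QDu7u4A////AIiaupmYiIiIiIiIiHVWm7h5qpmZmqmIiIiJupiYiIiIiZqqmZiIiIiIiIiIZEaruXm7qZmqqYiYiImpd4iIiIiJmamZmIiIiIiIiIdDR6y5iru5mZqZmZmZmZdEeIiIiImZiImYiIiIiIiIdDNYq6iKu7qZmZmZmaqql0RoiIiIiIdmiZiIiIiIiIdCNXmqqJq7upmIiZqau6qYd3d3iIiIdmeZmIiIiIiIYyNpmaqZmrqpmYiJqqu7qZm6h3iJiIdUeqmYiIiIh3VDWcy6qZqqqpmZmHiaqru7vMuYd4iIVUSKuYiIiHVDRXre7bzKq6qqqqqYd4mqrMy7uYdmeIhERpqpiIiFMRR63u7cze3LqqqZmqmIiZmJqpiHZmZ4iURYqqmIiGIki93cuqrN7sqIiHebuZmZmHeZiIiHd4iZZnrLqYiIQ2zu3KmIiavMqJmYeby5mqqZmaqru6mImZmZvuypiIZGvuypiIiImZmavMvN7bqru6vMu8zMupqqme7/65iIhVnNuYiIiIiIiKvM3d7curzdze3LupmZq7qY//65iIdUjNuYiIiIiIiImZqqqqmZve7e7bl2ZmisupjdynVVVVjO2piIiIiIiIiIiIZmd4nO7u7bhkRFabuqqmZlQzRorO25dUNEVWZmVnd3d2Znit7d3LhkRXiszLurEiNFerzdyoYxARERESNGd2Z3d3eb3dy5h1VpvN7cuplERXre3LqGQ0V3ZUMiNWiIdmeJiKvMupiYaLzd3LmGZru83u25hkJHmry6mZiImZh3ebzMu7uoiqmbzLuoZDNF///+yXUgFYmZqru8y7u6l3is3t3LmZmrqJqWQyEAJXf+7sqFIAJ6l1Vniau7y7qHis3c3cl2ialkVCEAACSKqqmYZSACe8piASNWiZqqmIirzKqrlmiZhkRmZURXrMy6VFQyAUnMhAABIjVniIh3eJq6mJdnvJZVes3MvN7u25hFVUMlq6YQA2dmZ4mZiHd3iJmYho3sdove7u3v/+yYeGd3ZWmoUhJYu6qrzMupmIiJmZiJzch6zMzM3e/9l2eJd4dleHUzV5q7zd3cu7u7vMzKmJqqhpy6mYiavKZVeJl4dUVnZUV5qqve3LurvN7u7smImZhnupiIZUVlM2iJmXdTR5mHZnmqq93Lu7zN3d3LmIiIh2m5iIdUQzNGmZmYdTN5qpiIiau8zLu8zLuqqZmIiIiGeqmIh2dmZoqpiHdUNYmZmaqau8y6q8y6mZiIiIiIiGWKmIiGZ4iJq6mGVTNGiYiJqqvMy6mrupiIiIiIiIiHRpmYiHZ4mqqqqYdUNFZ4iImavdzLmaqpiIiIiIiIiIRHmZiIdomqqqqZiGVFZniIiZrMy6qru5mIiIiIiIiIY1iZmIh4qqqZmZmYh3d4d4iJmruqqrzLmIiIiIiIiIhEeZmYiImpl3Zmd4h3qqqHiZiJqYmszLmIiIiIiIiIh0WKmZiImYdlMiNFVmbMu6iJmIiZibzKmIiIiIiIiIiGWKu5mIiIZkMQEjREVszMupqpmJmZq5h3d4iYiIiIiIZ73cmYiIdlQiJFVWZ4vM3Mqrqpmpmpdnd3iJiIiIiIiL3cqYiIiHVER5mZmZm83t3Luqu7uphmZ3eIiIiIiIiJvLmYiIiIdmaKu6qqqs3d3e27zMu7llZnd4iJiIiIiImZiIiIiIh2eKq6qru73dze7czMqZhlVmZ3iImIiIiIiIZmeIiIiGaJmpmquqrtzN3cu7mHdlVmZniIiIiIiIiIZndoiIiGRomZmaqqqu3Mu6mZiId3ZmZneIiIiIiIiIeKuoZ3d2ImiZmZmqqr3bqYdmZ3d3h3ZneImIeImIiIeKqql2ZlIDeJmZmaq826qXZVZnd3d3d3eIiIiImYiId6qZmpdmQRaIiImZms75mYdVZ4mZmIiIiIiIh4mZiIh5qYiZqpcxSIh3iZqazviIdmZ4mqu6qqqZiHZmeZmIiIiZiImqliN5mHiImZrN2Ih3iJmaq7u7u6mGVVaJmIiId4mIiJmEJpmYiZqqvMuIiIiaqpmaqqqqqYZEV6qYiIdXiYiIiGNZqZm83u3dyFiImaq6qZmaqZmIdlaLupiIhUiZiIiIVZy6vO////2VSImaqqqpmImYiIiIm93KiIhja7mIiIhpzu7u7tzdyFVYmaqqqqqZiZiJmavf7amIh0W9qYiIiJzu7+64VWZUVmmZmZmaqqqqqau83v/qmIh0StyYiIiIrMzMqEM0RVZ2aZmYiHiJqruqvM3v7amIhjOMyYiIiIiZhlQiJGiIh3ZpmYdlRFaJqqq8zdy5iIdCSMyYiIiIiIYwAAJXmZh3ZmmYdTIRIkV4iaqqqYiIYzetyoiIiIiIQQABNYmZh3ZmeZhjISIiNFeImYiIiIU1nNyXZmZ4iIUQEjV5mZmHZmeJl1M0VmVWeIiIeJmIY2vcuGZmVmeIYhNGiZqqmYh3iZmHZWeJmYmZmZiImYhGrbllVmVniIYxRnmrqqqZiHiaqIh3iqqqqqmZiImZh2rLl0VmZ4iZdCR5q7u6qpmIiZmYiIiau7u7qZiIiZiHjLmGV3d4mZljN5qru7upmIiZmYiIiImrvMupmIiZmIi8qIVoiJqqqWRomqu7u6mYiZqZiIh3eJq7u6qZmZqYibqYdniaqqqpdniJqqu6qYiJmpmIiHZ4mau6qpmZqpiJqYh2iZqqqqmHiImqq6qZiIiZmI"/>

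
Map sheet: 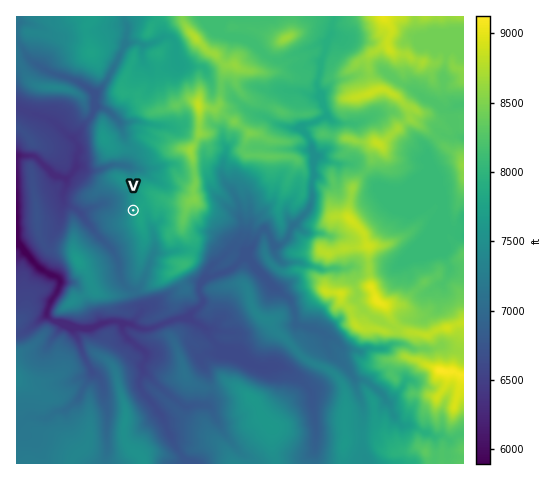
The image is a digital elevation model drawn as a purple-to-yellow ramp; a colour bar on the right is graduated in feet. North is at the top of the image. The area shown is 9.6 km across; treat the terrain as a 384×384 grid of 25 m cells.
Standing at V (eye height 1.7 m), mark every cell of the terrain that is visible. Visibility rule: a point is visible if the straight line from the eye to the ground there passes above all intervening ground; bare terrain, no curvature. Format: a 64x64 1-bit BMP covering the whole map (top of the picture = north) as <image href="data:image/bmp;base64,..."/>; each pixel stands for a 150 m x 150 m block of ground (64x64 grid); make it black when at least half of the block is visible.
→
<image width="64" height="64" href="data:image/bmp;base64,Qk0+AgAAAAAAAD4AAAAoAAAAQAAAAEAAAAABAAEAAAAAAAACAAATCwAAEwsAAAIAAAAAAAAA////AAAAAAB5CAAAAAAAAD+YAAAAAAAAH/gAAAAAAAAP+AAAAAAAAA/4AAAAAAAAB/gAAAAAAAAD8AAAAAAAAADwAAAAAAAAAHAAAAAAAAAAIAAAAAAAAAAgAAAAAAAAAAAAAAAAAAAAAAAAAAAAAAAAAAAAAAAAAAQAAAAAAAAACAAAAAAAAAAAAAAAAAAAAAAAAAAAAAAAAAAAAAAAAAAAAAAAAAAAAAAAAAAAAAAAAAAAAAAAAAAAAAAAAAAAAAAAAAAAAAAAHAAAAAAAAAAcAAAAAAAAADwAAAAAAAAAPAAAAAAAAAB8AAAAAAAAAPwAAAAAAAAA+AAAAAAAAADwAAAAAAAAAOAAAAAAAAAQxAAAAAAAABjPAAAAAAAAHJ+AAAAAAAAf/4AAAAAAABx/gAAAAAAAPD8AAAAAAAA4D4AAAAAAADgHAAAAAAAAMAAAAAAAAAA0AAAAAAAAADwAAAAAAAAAfgwAAAAAAAB8DAAAAAAAAHwIAAAAAAAA/AAAAAAAAAD4AAAAAAAAAPgAAAAAAAAA+ADAAAAAAAD4A4AAAAAAAPwHgAAAAAAA/gAAAAAAAAAAAAAAAAAAAAAAAAAAAAAAADgAAAAAAAAAeAAAAAAAAAA4AAAAAAAAAAAAAAAAAAAQAAAAAAAAAHAAAAAAAAAAAAAAAAAAAAAAAAAAAAAAAA=="/>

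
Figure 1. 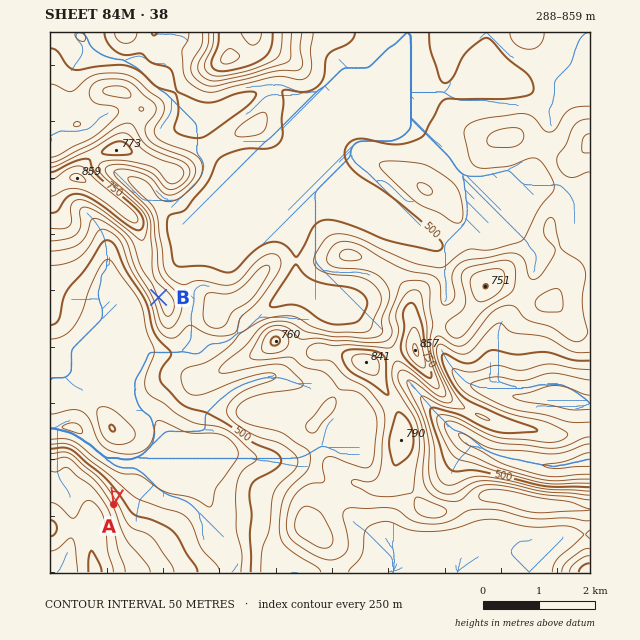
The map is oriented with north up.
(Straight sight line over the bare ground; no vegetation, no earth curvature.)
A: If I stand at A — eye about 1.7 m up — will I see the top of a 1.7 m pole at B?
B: Yes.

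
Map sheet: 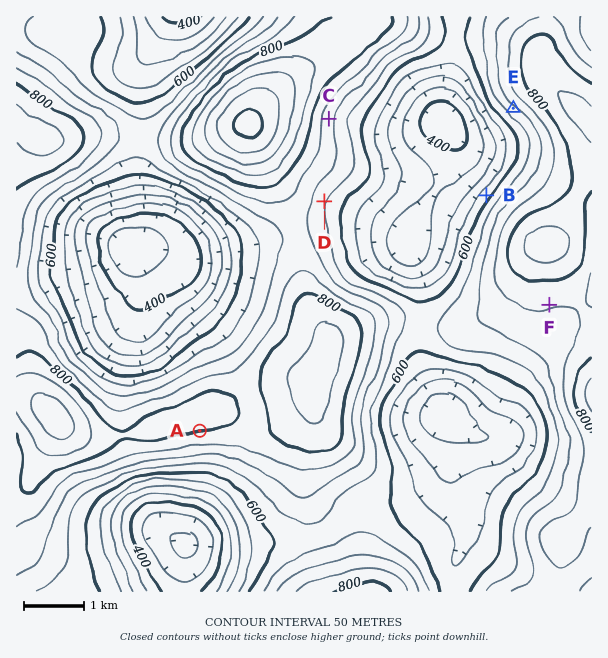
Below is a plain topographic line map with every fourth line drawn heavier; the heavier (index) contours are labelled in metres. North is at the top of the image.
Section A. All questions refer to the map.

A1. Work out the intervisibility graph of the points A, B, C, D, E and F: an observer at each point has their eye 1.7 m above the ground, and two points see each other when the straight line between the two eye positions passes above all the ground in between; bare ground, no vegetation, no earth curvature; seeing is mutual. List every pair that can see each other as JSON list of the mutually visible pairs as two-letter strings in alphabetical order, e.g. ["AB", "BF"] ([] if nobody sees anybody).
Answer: ["BC", "BD", "BE", "CE", "DE"]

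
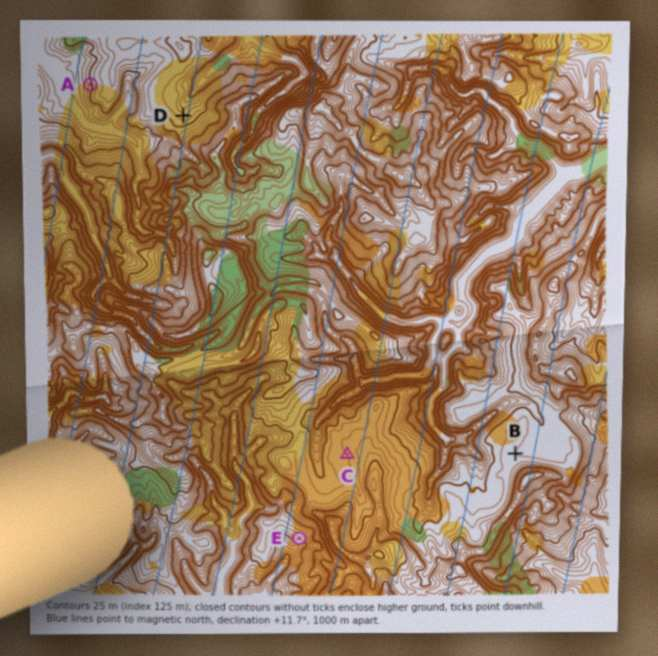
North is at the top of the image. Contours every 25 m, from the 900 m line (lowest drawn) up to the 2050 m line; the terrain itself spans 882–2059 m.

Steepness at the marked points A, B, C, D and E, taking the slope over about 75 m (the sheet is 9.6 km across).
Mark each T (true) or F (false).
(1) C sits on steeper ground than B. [T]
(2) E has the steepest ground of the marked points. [T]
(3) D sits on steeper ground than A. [F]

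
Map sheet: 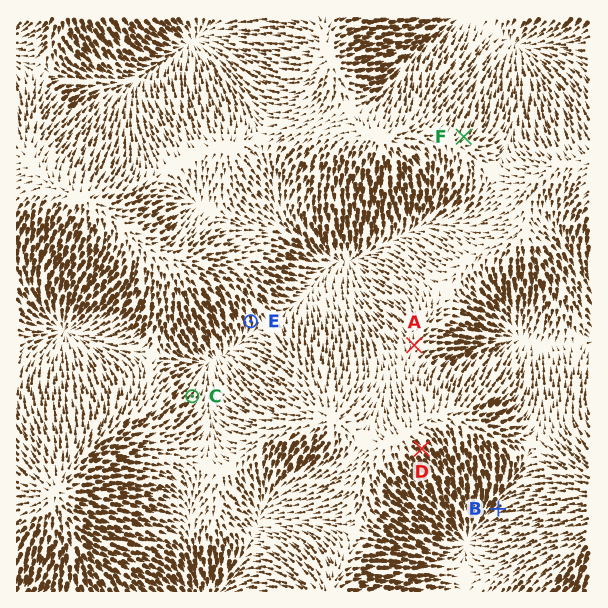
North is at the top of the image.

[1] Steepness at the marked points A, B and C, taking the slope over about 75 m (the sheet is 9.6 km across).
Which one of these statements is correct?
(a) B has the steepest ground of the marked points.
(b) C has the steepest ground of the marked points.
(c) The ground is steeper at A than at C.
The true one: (a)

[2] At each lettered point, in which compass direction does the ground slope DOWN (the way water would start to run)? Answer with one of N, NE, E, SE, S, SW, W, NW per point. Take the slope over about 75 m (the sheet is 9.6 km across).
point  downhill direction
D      SE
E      S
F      NE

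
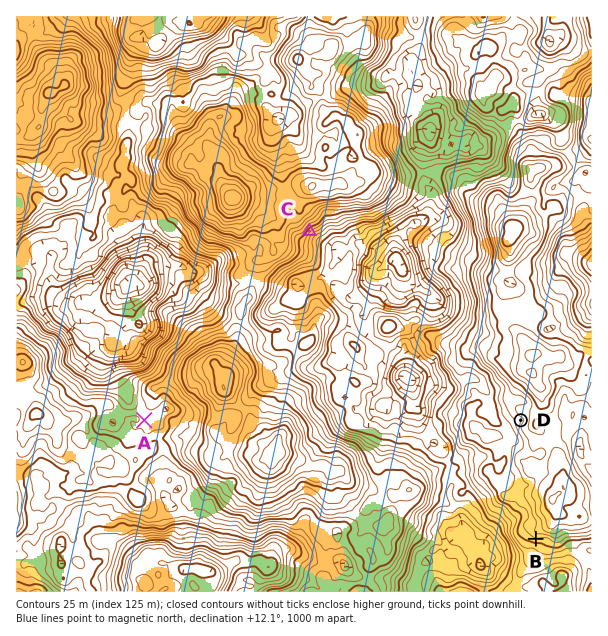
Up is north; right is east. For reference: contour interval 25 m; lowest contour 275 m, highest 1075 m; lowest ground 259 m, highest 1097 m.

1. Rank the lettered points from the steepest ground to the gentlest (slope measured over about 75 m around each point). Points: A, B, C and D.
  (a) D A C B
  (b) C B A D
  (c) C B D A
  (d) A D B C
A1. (c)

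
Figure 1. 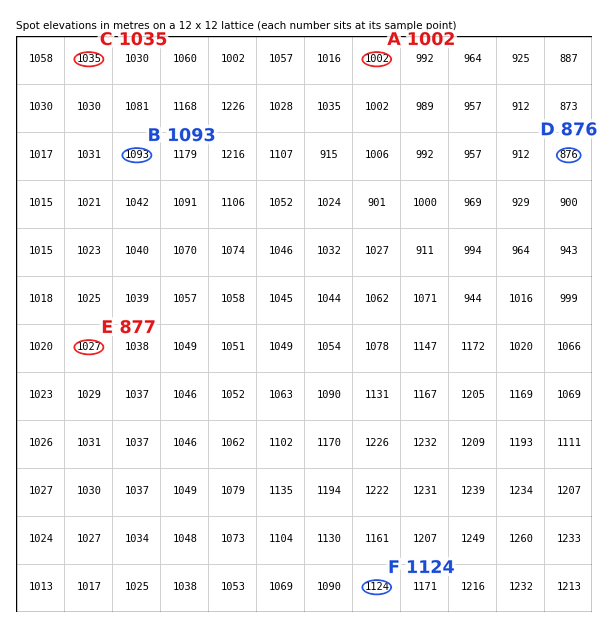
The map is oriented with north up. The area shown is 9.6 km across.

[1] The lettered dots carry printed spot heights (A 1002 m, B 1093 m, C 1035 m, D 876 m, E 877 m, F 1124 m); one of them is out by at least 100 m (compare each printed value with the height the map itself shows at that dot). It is E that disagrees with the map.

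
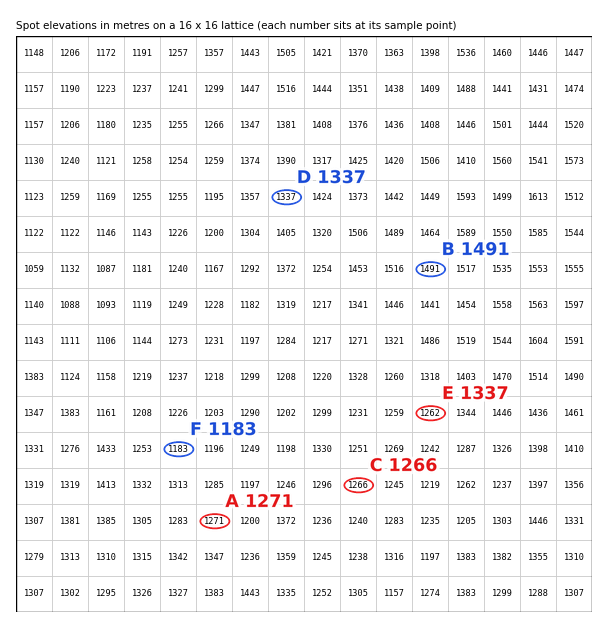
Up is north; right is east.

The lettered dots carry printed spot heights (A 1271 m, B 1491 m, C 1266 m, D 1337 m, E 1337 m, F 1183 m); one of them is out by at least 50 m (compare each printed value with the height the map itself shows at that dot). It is E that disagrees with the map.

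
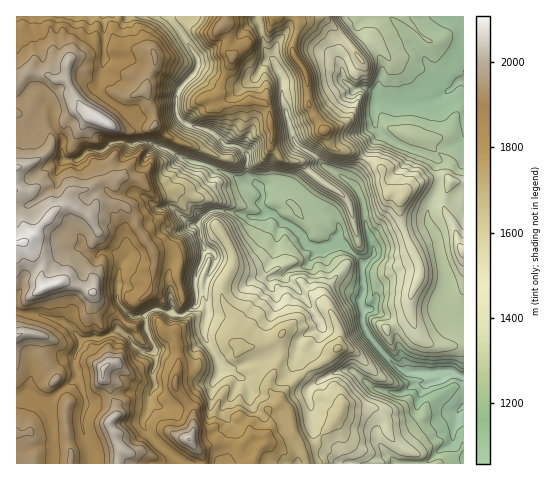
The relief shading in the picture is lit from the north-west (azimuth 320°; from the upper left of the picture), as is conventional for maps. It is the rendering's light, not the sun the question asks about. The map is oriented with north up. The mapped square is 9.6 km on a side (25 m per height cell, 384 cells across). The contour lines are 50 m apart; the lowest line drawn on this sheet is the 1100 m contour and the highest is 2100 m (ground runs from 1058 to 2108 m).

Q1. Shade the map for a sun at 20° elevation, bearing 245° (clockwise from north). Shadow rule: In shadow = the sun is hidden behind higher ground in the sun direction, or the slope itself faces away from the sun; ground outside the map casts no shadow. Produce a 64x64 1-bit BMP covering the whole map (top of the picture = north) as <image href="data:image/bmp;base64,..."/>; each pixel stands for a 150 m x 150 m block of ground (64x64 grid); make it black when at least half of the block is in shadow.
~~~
<image width="64" height="64" href="data:image/bmp;base64,Qk0+AgAAAAAAAD4AAAAoAAAAQAAAAEAAAAABAAEAAAAAAAACAAATCwAAEwsAAAIAAAAAAAAA////AAAAAAAAAAAQACgEAACAHBgAcBgQAIC4MABgMAAAAPB4BGBgAACB4DgM4GAAAIPgPADgAAAAgMA8AOABAAABwDzB4AOAAADgPMHgD8AAAOB4A8H/wAAAAPgBwf/AAAAR+AAD8wADAHHYAAPHgQGA8ZgAAR/AAYHwmAAAPwAAAfD4AAB+AACB8PgAAPoAAJPx8AAD+gAPgzHwAAHwAD8EYPAAA/AAAAzn8AAj8CAAAf/wAGPwYAAHBsAAR/BgAA4G4AiH8CAADgzwGQ/gAAAODPAQD+AAAA4N+ABAwDgADg34AGDAOAAGDPjgAMA4AAQM+PDBwDgAAAz58MEgeAAACfn4gGBwAAAf8/mAYPEADA/z8QBg4QAAA+fwAODhAAAf//gA4MAAAD/T8ADAwAAALgdgAMDAAAAOH4ABwGAAAB4/wAfAMAAAH//AD4AwAAAf/wAfAHsAgB/4gDwC+AIAf+HD8AfwBlu/j8fg78AGC/x/h8H/gAYMIfwHh/wAAAAH+AeH/AAAA4/gB4/8AAAHj4APH/wAAB8PgA8f/AAAPg8ADz/+AAB4DwAPP/4AAPAPgA8//AAAwA+ADj+4AACAD8COPzAAAIAHwax+OAAAAAfBuP44AAAAB8Aw/nwAAAgPwDj8/AAACA/AePn4AAAIH4BwAfAAAQg/AOAD4AAFAX4B4AfgAA=="/>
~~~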